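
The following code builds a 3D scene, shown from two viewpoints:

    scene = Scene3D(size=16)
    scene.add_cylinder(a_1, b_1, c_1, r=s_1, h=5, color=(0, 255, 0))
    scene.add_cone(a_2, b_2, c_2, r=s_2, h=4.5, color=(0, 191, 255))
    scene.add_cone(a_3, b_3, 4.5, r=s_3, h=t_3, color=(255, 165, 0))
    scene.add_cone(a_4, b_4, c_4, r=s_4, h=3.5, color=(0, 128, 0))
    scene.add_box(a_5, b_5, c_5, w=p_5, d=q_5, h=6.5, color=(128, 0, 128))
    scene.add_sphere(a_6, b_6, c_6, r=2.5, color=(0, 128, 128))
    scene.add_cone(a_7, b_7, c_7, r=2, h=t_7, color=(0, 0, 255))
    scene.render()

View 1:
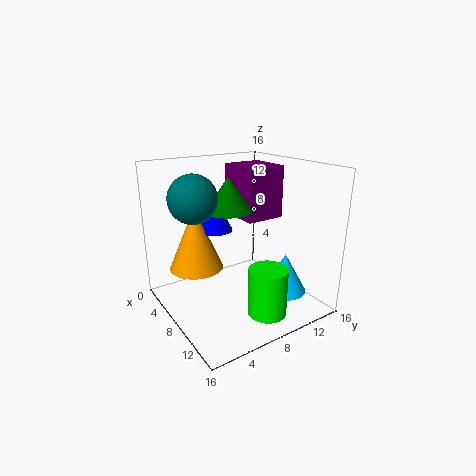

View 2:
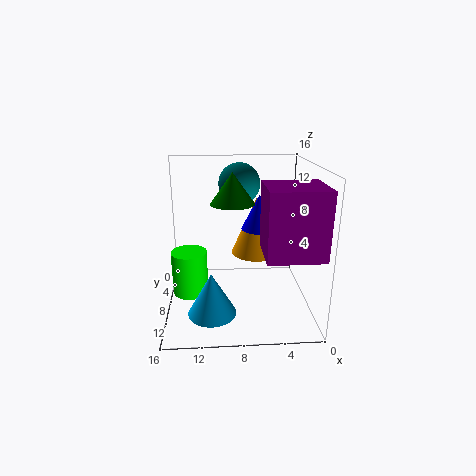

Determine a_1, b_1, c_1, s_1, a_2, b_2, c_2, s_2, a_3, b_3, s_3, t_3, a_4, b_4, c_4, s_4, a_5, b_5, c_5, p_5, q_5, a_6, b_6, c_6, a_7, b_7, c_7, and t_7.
a_1 = 13.5
b_1 = 8
c_1 = 1.5
s_1 = 2
a_2 = 11
b_2 = 12.5
c_2 = 1.5
s_2 = 2.5
a_3 = 5.5
b_3 = 4
s_3 = 3
t_3 = 7
a_4 = 8.5
b_4 = 6.5
c_4 = 11.5
s_4 = 2.5
a_5 = 0.5
b_5 = 11
c_5 = 8.5
p_5 = 5.5
q_5 = 5
a_6 = 7.5
b_6 = 3
c_6 = 13
a_7 = 5.5
b_7 = 6.5
c_7 = 8.5
t_7 = 4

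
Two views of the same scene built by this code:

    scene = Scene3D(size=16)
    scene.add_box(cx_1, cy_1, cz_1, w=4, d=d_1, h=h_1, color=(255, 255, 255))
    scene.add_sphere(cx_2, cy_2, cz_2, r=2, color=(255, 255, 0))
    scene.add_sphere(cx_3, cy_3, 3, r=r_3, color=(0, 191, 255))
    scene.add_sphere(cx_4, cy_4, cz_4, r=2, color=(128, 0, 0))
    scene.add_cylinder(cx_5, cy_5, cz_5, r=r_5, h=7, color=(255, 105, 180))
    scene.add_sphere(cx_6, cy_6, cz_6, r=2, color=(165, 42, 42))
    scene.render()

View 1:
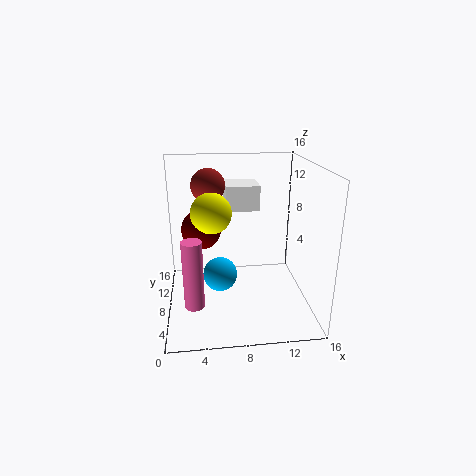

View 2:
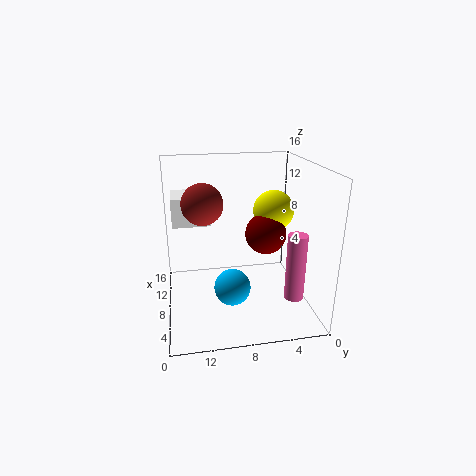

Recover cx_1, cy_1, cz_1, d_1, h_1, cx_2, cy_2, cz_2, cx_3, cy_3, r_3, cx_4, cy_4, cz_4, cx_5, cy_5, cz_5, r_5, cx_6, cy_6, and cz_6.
cx_1 = 7
cy_1 = 11
cz_1 = 10
d_1 = 4
h_1 = 3
cx_2 = 5
cy_2 = 5
cz_2 = 12
cx_3 = 6
cy_3 = 9
r_3 = 2
cx_4 = 4
cy_4 = 6
cz_4 = 10
cx_5 = 3
cy_5 = 3
cz_5 = 3
r_5 = 1
cx_6 = 5
cy_6 = 12
cz_6 = 13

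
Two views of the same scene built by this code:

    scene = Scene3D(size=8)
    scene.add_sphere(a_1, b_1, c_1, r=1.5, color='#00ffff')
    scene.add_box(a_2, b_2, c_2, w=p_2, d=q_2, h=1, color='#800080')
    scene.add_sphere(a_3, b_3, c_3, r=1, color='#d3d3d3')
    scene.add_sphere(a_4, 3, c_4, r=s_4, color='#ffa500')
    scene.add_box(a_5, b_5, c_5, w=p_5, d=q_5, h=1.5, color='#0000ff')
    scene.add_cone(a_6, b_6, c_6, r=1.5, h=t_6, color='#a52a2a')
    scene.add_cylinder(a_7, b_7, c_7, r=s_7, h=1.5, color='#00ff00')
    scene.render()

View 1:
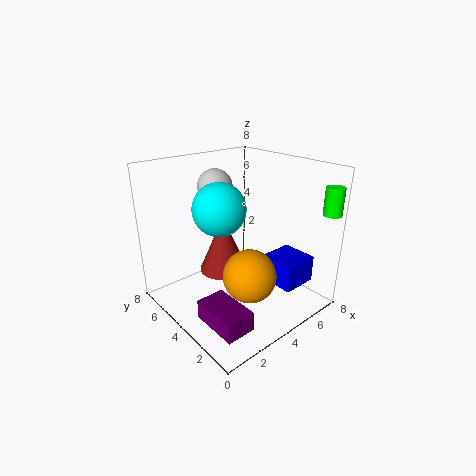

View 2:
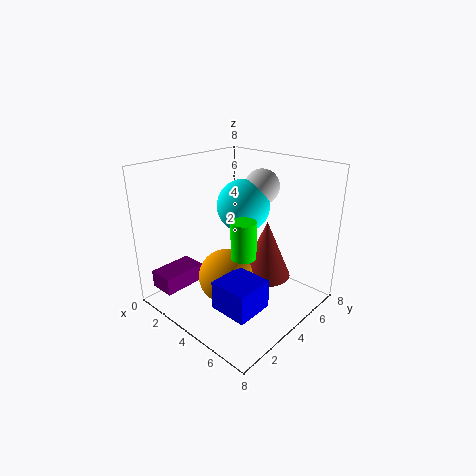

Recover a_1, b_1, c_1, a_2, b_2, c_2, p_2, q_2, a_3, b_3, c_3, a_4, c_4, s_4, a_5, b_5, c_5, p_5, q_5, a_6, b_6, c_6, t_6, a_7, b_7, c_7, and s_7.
a_1 = 3.5
b_1 = 5
c_1 = 5.5
a_2 = 0.5
b_2 = 0.5
c_2 = 1
p_2 = 1.5
q_2 = 2.5
a_3 = 4
b_3 = 6
c_3 = 6.5
a_4 = 4
c_4 = 2
s_4 = 1.5
a_5 = 5
b_5 = 1
c_5 = 1.5
p_5 = 2
q_5 = 2
a_6 = 4.5
b_6 = 6
c_6 = 1
t_6 = 3.5
a_7 = 7.5
b_7 = 0.5
c_7 = 5.5
s_7 = 0.5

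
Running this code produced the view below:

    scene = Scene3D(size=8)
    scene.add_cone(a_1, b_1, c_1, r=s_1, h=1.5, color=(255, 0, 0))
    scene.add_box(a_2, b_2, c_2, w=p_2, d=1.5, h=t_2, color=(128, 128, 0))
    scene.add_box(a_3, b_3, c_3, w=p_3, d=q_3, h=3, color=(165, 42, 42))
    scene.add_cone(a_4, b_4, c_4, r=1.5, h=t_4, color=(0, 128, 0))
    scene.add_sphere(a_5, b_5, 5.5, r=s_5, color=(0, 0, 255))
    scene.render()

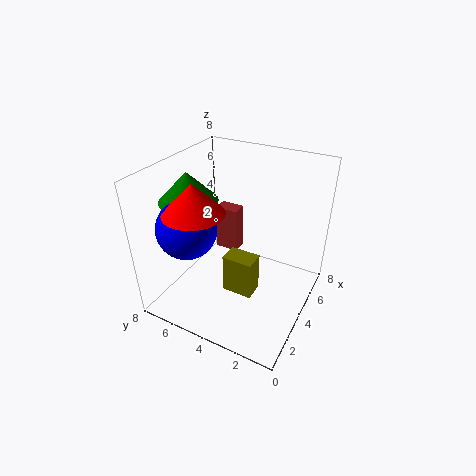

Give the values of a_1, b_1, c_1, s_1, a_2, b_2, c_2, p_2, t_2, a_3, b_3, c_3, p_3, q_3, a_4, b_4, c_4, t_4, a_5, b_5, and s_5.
a_1 = 1.5; b_1 = 5; c_1 = 6.5; s_1 = 1.5; a_2 = 1.5; b_2 = 2; c_2 = 2.5; p_2 = 1; t_2 = 2; a_3 = 6.5; b_3 = 5.5; c_3 = 1; p_3 = 1; q_3 = 1.5; a_4 = 2.5; b_4 = 6; c_4 = 6.5; t_4 = 1.5; a_5 = 1.5; b_5 = 5.5; s_5 = 1.5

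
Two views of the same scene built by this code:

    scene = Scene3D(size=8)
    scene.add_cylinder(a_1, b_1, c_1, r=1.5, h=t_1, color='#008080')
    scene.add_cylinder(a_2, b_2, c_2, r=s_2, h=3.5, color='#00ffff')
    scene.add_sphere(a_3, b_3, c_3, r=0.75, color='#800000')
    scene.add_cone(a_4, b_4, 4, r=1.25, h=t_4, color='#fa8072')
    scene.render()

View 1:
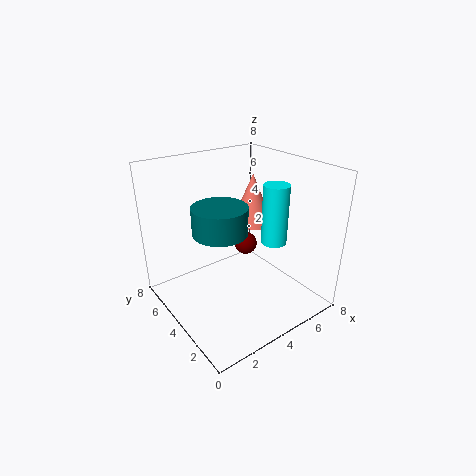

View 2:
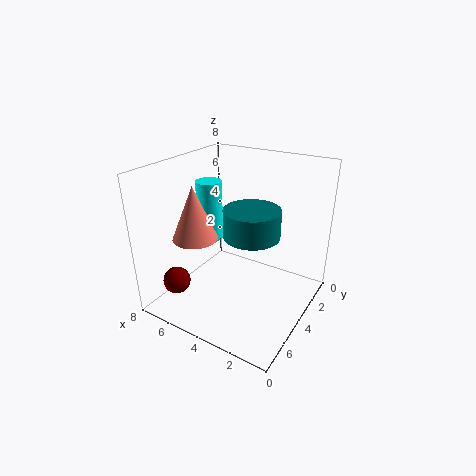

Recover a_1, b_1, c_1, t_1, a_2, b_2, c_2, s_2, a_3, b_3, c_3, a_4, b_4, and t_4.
a_1 = 3, b_1 = 4.25, c_1 = 4.5, t_1 = 1.5, a_2 = 6.25, b_2 = 3.5, c_2 = 3.25, s_2 = 0.75, a_3 = 6.5, b_3 = 6.5, c_3 = 1.75, a_4 = 6, b_4 = 5.25, t_4 = 3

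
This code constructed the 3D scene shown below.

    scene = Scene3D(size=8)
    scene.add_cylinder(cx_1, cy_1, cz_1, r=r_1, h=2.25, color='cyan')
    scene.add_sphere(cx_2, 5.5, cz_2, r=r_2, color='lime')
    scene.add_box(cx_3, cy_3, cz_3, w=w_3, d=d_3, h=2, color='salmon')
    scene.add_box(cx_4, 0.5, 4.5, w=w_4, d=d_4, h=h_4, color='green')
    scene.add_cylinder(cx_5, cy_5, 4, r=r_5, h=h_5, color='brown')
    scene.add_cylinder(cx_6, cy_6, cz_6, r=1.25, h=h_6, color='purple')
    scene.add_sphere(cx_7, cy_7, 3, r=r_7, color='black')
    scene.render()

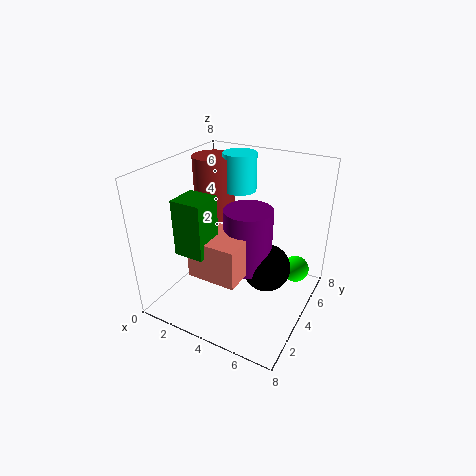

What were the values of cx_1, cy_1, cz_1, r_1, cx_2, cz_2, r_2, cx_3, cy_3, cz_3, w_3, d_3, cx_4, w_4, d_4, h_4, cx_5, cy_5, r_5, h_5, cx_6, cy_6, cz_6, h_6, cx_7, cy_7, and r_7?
cx_1 = 2.75, cy_1 = 6.5, cz_1 = 5.75, r_1 = 1, cx_2 = 7, cz_2 = 2, r_2 = 0.75, cx_3 = 3, cy_3 = 0.75, cz_3 = 3.25, w_3 = 2.5, d_3 = 2.25, cx_4 = 2.5, w_4 = 1.5, d_4 = 1.5, h_4 = 2.75, cx_5 = 1.25, cy_5 = 6, r_5 = 1.25, h_5 = 3.75, cx_6 = 5, cy_6 = 3.25, cz_6 = 3, h_6 = 3.25, cx_7 = 6, cy_7 = 3.5, r_7 = 1.25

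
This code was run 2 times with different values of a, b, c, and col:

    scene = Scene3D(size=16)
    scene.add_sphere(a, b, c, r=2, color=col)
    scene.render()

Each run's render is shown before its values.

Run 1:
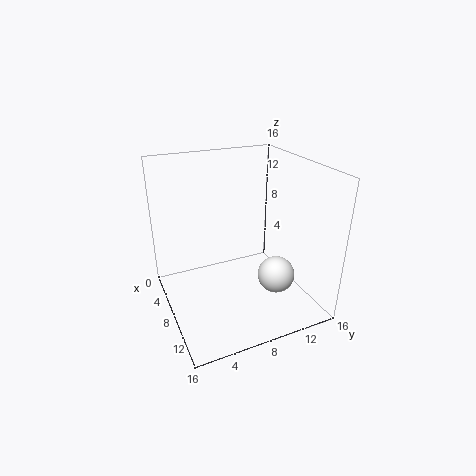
a = 11.5, b = 11, c = 4.5, col = 'white'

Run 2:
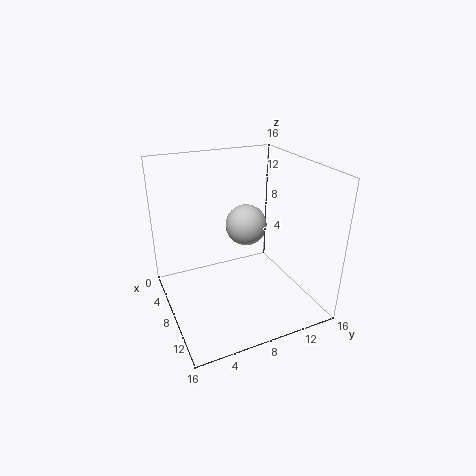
a = 11, b = 7.5, c = 11, col = 'lightgray'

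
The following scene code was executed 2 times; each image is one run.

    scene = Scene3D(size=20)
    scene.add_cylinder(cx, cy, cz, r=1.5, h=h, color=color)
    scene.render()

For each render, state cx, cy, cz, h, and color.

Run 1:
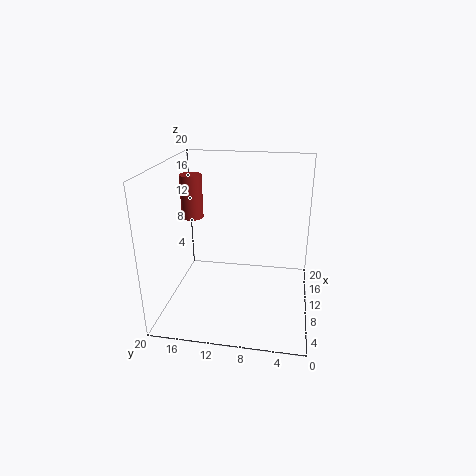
cx = 10.5
cy = 16.5
cz = 12.5
h = 6
color = 'brown'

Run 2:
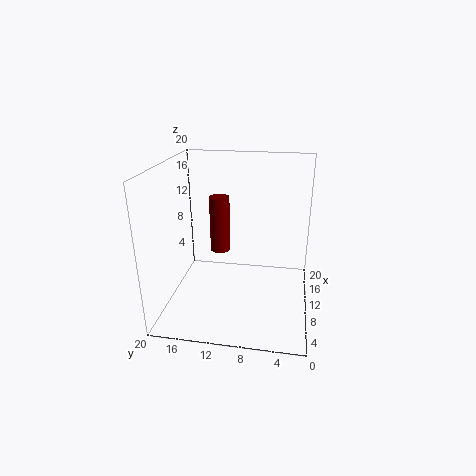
cx = 14
cy = 13.5
cz = 6
h = 8.5
color = 'maroon'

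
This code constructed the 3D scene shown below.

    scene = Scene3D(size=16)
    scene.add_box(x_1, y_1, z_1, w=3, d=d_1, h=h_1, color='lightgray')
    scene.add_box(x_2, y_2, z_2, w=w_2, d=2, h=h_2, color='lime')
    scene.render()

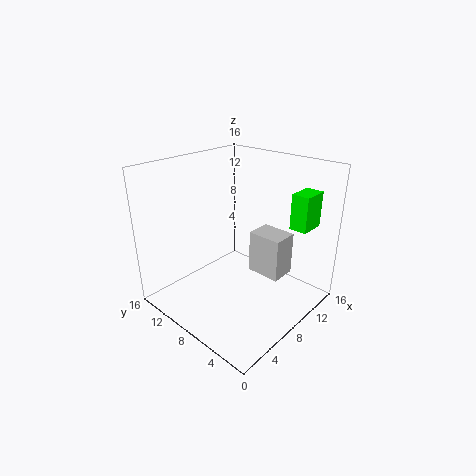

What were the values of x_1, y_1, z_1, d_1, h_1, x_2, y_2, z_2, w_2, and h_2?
x_1 = 10, y_1 = 4, z_1 = 3, d_1 = 4, h_1 = 5, x_2 = 12, y_2 = 2, z_2 = 9, w_2 = 3, h_2 = 4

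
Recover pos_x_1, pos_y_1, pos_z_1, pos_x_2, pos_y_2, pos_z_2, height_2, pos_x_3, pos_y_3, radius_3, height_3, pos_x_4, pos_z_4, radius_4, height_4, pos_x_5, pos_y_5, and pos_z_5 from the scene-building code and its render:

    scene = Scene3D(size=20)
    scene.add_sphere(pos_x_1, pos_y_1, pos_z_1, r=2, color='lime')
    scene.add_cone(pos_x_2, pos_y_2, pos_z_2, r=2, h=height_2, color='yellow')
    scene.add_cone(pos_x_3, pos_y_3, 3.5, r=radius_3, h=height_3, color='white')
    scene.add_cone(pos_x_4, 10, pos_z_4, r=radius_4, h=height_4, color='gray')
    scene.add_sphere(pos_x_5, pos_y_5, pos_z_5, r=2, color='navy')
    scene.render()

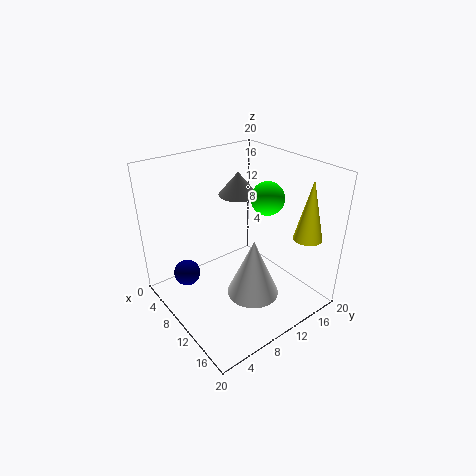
pos_x_1 = 15
pos_y_1 = 10.5
pos_z_1 = 17.5
pos_x_2 = 16
pos_y_2 = 17.5
pos_z_2 = 10
height_2 = 8.5
pos_x_3 = 14
pos_y_3 = 9.5
radius_3 = 3.5
height_3 = 8
pos_x_4 = 10
pos_z_4 = 16.5
radius_4 = 2.5
height_4 = 3
pos_x_5 = 3.5
pos_y_5 = 5
pos_z_5 = 2.5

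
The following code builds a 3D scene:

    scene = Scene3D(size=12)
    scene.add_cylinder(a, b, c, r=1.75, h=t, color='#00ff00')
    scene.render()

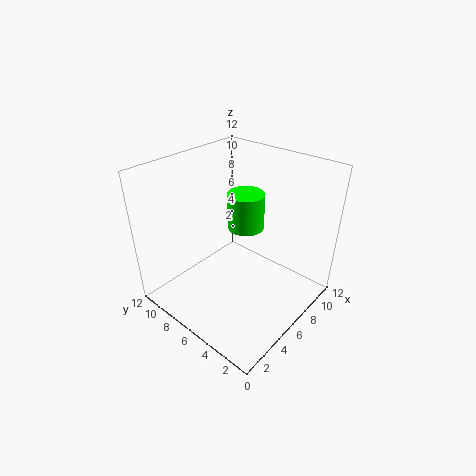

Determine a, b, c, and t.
a = 9.75, b = 8.25, c = 4.5, t = 3.5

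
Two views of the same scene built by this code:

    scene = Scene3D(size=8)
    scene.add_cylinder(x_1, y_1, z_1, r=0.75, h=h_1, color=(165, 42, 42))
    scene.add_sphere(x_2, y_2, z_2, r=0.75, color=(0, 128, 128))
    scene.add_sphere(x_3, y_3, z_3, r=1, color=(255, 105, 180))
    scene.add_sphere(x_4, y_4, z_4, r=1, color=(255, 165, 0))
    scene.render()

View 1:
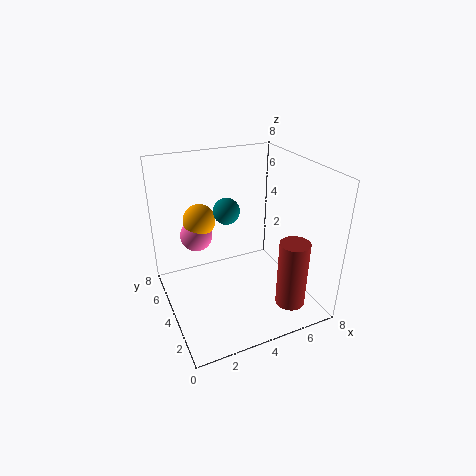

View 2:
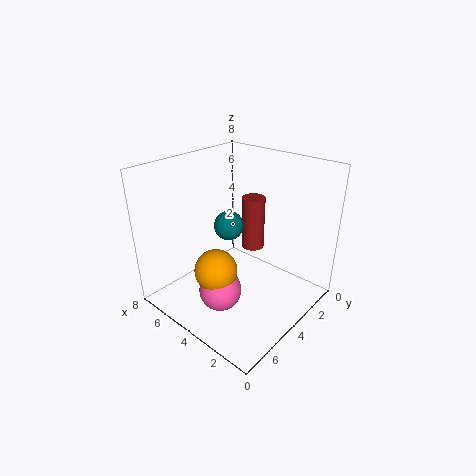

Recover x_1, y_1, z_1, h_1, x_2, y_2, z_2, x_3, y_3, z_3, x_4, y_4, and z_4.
x_1 = 5.5
y_1 = 0.75
z_1 = 1.5
h_1 = 3.5
x_2 = 3.75
y_2 = 5
z_2 = 5.25
x_3 = 2.5
y_3 = 7
z_3 = 3
x_4 = 2.75
y_4 = 7
z_4 = 4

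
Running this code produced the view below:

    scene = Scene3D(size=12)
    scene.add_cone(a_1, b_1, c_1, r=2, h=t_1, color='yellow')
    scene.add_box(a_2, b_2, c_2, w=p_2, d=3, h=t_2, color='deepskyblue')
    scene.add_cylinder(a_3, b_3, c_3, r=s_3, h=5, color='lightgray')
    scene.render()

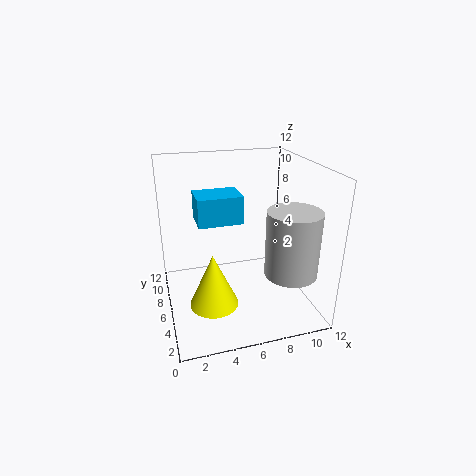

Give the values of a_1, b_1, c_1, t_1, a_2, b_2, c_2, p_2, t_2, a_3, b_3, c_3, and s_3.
a_1 = 3.5, b_1 = 4.5, c_1 = 1, t_1 = 4.5, a_2 = 3, b_2 = 7.5, c_2 = 6.5, p_2 = 4, t_2 = 2.5, a_3 = 9, b_3 = 2, c_3 = 4.5, s_3 = 2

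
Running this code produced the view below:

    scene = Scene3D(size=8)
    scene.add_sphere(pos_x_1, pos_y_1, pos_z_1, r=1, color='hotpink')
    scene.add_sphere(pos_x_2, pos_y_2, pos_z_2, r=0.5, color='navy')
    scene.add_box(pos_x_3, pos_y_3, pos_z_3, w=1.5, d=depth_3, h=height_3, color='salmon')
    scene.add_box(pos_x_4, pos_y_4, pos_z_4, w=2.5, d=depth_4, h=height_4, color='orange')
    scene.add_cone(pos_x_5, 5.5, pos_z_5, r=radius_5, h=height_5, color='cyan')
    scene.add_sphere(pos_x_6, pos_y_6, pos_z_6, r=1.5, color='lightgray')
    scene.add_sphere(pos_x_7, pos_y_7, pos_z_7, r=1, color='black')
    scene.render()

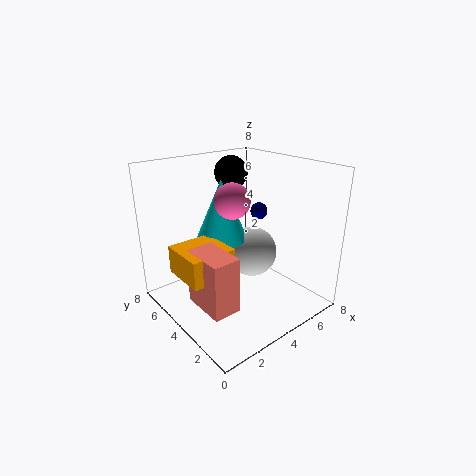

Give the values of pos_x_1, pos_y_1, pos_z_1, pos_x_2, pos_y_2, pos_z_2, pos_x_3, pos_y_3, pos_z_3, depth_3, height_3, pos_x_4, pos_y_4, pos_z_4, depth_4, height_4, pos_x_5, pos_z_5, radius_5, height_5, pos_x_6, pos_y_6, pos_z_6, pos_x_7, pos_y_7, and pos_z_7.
pos_x_1 = 4, pos_y_1 = 4.5, pos_z_1 = 6, pos_x_2 = 6, pos_y_2 = 4.5, pos_z_2 = 5, pos_x_3 = 1, pos_y_3 = 2, pos_z_3 = 1, depth_3 = 2.5, height_3 = 3, pos_x_4 = 0.5, pos_y_4 = 3, pos_z_4 = 2.5, depth_4 = 2.5, height_4 = 1.5, pos_x_5 = 4, pos_z_5 = 3.5, radius_5 = 1.5, height_5 = 3.5, pos_x_6 = 5.5, pos_y_6 = 4.5, pos_z_6 = 2.5, pos_x_7 = 5.5, pos_y_7 = 6.5, pos_z_7 = 7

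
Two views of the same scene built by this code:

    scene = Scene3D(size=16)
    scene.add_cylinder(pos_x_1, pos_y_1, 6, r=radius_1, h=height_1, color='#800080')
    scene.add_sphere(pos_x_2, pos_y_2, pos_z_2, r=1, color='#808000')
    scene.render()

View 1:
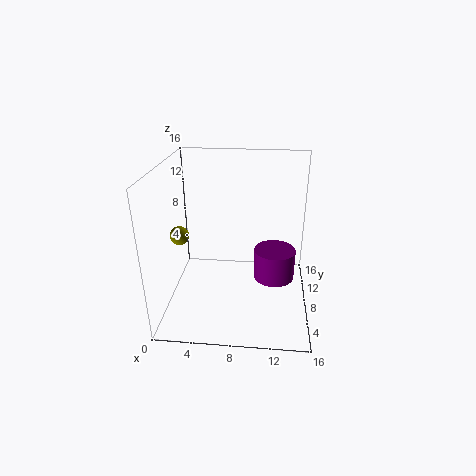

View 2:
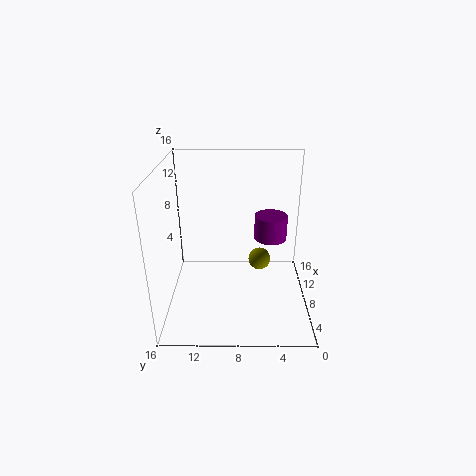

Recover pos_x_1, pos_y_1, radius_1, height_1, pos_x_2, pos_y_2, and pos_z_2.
pos_x_1 = 12; pos_y_1 = 4; radius_1 = 2; height_1 = 3; pos_x_2 = 2; pos_y_2 = 6; pos_z_2 = 9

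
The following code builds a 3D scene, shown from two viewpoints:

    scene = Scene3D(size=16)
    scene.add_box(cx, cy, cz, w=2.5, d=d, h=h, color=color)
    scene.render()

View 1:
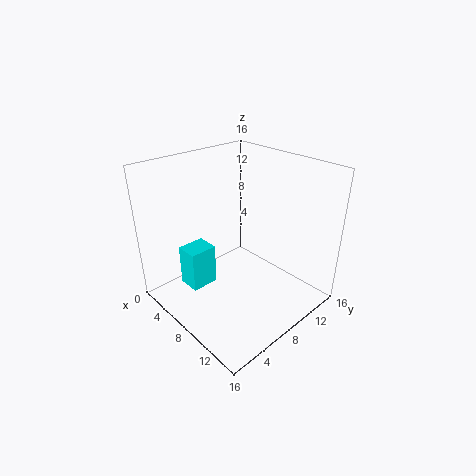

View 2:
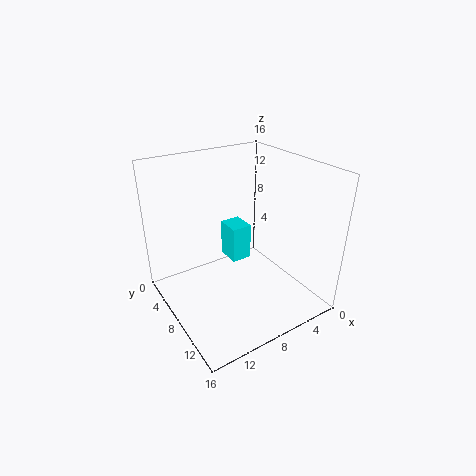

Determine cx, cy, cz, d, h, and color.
cx = 4.5; cy = 2.5; cz = 3; d = 3; h = 4.5; color = 'cyan'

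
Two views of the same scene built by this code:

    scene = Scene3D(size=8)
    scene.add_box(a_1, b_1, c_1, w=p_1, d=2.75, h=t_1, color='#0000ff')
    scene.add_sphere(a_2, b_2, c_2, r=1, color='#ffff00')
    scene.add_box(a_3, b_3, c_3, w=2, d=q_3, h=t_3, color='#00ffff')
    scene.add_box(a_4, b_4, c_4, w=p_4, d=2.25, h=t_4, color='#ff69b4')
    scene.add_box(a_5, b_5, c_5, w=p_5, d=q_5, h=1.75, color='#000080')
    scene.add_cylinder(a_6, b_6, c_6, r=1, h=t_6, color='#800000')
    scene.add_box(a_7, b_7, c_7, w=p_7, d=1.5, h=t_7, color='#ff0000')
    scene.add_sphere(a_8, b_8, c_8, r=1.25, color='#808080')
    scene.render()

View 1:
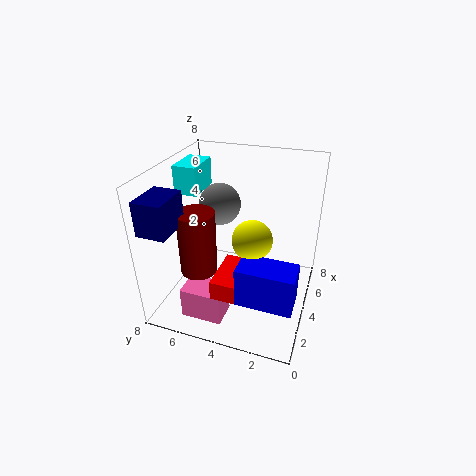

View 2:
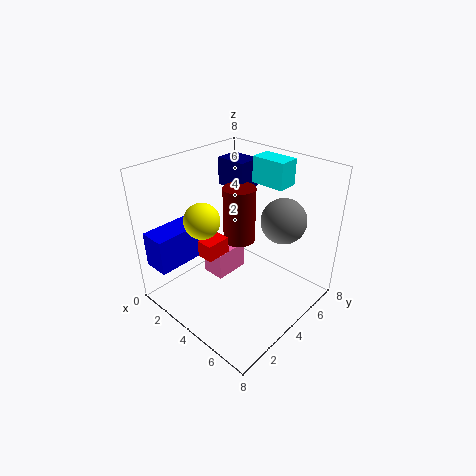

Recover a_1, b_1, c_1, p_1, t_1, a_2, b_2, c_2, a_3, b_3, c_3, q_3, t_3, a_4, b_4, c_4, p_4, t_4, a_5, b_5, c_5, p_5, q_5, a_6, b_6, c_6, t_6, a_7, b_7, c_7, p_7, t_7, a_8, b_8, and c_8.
a_1 = 0.5; b_1 = 0.25; c_1 = 2.5; p_1 = 1.5; t_1 = 2; a_2 = 2.5; b_2 = 2.75; c_2 = 5; a_3 = 3.25; b_3 = 6; c_3 = 6.5; q_3 = 1.25; t_3 = 1.5; a_4 = 1; b_4 = 4; c_4 = 0.25; p_4 = 1.5; t_4 = 1.75; a_5 = 0.25; b_5 = 6.25; c_5 = 5.5; p_5 = 2; q_5 = 1.5; a_6 = 2.5; b_6 = 5.75; c_6 = 2.5; t_6 = 3.5; a_7 = 0.5; b_7 = 2.75; c_7 = 2.5; p_7 = 2.5; t_7 = 1; a_8 = 5.75; b_8 = 5.75; c_8 = 5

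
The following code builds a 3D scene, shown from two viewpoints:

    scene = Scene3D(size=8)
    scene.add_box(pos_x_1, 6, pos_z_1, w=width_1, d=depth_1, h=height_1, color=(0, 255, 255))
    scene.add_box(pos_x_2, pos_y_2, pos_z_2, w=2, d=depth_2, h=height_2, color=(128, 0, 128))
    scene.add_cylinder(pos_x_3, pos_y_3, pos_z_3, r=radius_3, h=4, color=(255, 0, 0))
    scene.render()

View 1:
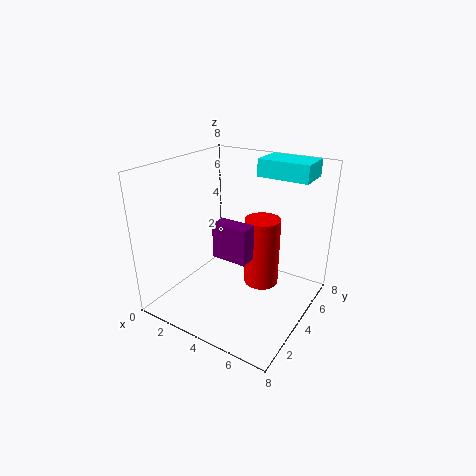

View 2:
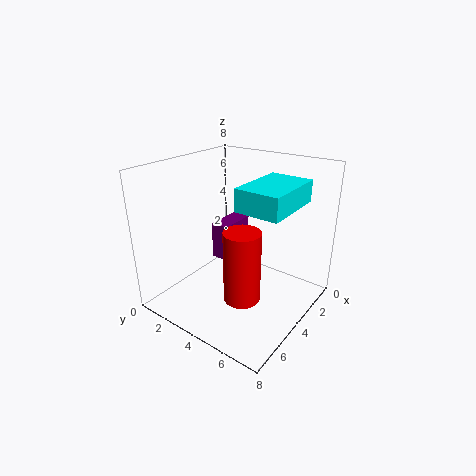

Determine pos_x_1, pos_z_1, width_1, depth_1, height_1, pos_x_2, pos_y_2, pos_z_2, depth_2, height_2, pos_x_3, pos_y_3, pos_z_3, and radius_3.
pos_x_1 = 4, pos_z_1 = 7, width_1 = 3, depth_1 = 2, height_1 = 1, pos_x_2 = 3, pos_y_2 = 3, pos_z_2 = 3, depth_2 = 1, height_2 = 2, pos_x_3 = 5, pos_y_3 = 5, pos_z_3 = 1, radius_3 = 1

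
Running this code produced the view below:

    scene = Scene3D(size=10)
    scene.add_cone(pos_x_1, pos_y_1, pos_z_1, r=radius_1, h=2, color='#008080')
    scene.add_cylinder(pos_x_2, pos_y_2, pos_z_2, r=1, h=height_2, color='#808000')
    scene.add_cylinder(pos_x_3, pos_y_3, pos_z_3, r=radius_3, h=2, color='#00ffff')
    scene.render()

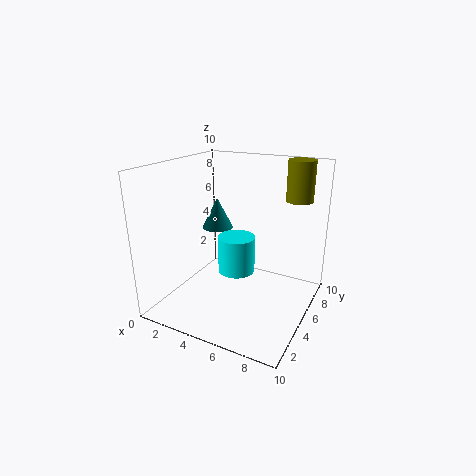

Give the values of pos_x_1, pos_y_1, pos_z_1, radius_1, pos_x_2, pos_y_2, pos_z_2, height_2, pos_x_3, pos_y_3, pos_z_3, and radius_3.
pos_x_1 = 4; pos_y_1 = 4; pos_z_1 = 6; radius_1 = 1; pos_x_2 = 8; pos_y_2 = 9; pos_z_2 = 7; height_2 = 3; pos_x_3 = 7; pos_y_3 = 1; pos_z_3 = 5; radius_3 = 1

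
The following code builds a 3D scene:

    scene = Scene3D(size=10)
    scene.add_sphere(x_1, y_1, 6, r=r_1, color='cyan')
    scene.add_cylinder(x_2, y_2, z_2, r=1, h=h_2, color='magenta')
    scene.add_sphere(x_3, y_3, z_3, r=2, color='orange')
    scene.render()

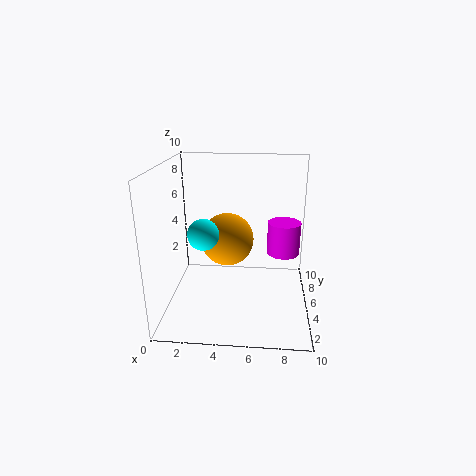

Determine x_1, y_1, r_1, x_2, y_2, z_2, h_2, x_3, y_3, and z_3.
x_1 = 3, y_1 = 3, r_1 = 1, x_2 = 8, y_2 = 3, z_2 = 5, h_2 = 2, x_3 = 4, y_3 = 7, z_3 = 4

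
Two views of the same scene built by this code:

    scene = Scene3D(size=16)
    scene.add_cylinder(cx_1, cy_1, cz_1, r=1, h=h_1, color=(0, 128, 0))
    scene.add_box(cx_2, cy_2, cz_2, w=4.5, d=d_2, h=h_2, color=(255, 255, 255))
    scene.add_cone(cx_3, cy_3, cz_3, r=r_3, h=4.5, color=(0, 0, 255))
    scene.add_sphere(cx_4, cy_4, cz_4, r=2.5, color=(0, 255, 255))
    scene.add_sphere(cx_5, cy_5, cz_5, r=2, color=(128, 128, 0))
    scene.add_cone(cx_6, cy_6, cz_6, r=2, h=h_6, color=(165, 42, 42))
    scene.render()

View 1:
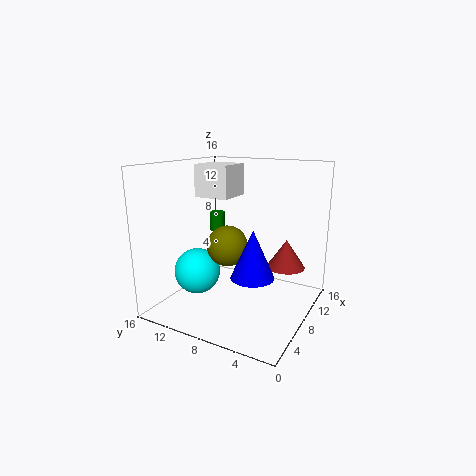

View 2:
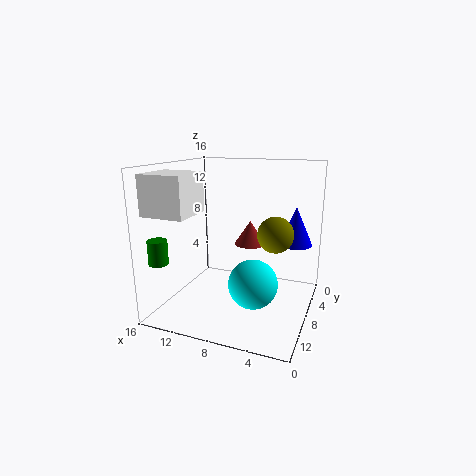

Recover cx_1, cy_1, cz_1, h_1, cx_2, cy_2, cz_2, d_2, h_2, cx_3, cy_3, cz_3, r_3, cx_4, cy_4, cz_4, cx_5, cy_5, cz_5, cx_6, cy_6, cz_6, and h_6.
cx_1 = 14; cy_1 = 14.5; cz_1 = 6.5; h_1 = 2.5; cx_2 = 10.5; cy_2 = 11; cz_2 = 11.5; d_2 = 4.5; h_2 = 4; cx_3 = 2.5; cy_3 = 3.5; cz_3 = 6.5; r_3 = 2; cx_4 = 5; cy_4 = 11.5; cz_4 = 4.5; cx_5 = 4; cy_5 = 7; cz_5 = 8.5; cx_6 = 8.5; cy_6 = 2.5; cz_6 = 5.5; h_6 = 3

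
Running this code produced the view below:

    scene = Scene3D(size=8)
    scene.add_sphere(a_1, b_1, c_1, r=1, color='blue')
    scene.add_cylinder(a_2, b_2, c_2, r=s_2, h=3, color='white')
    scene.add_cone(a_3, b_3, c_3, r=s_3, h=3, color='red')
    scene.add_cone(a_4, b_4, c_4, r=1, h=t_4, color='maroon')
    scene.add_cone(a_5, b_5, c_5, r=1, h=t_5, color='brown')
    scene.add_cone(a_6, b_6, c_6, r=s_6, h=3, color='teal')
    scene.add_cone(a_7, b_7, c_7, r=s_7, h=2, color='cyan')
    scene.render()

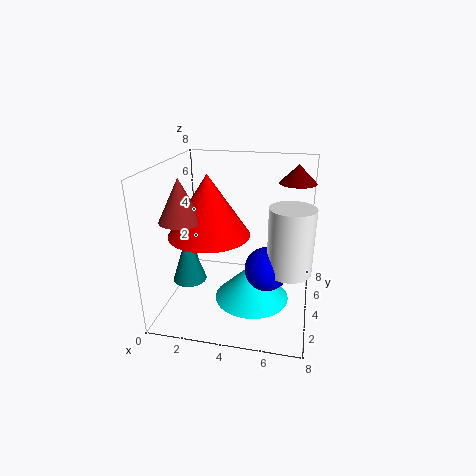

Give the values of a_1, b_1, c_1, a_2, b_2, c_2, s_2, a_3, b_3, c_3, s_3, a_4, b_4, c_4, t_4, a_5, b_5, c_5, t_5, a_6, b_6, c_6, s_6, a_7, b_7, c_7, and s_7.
a_1 = 6
b_1 = 1
c_1 = 4
a_2 = 7
b_2 = 1
c_2 = 4
s_2 = 1
a_3 = 3
b_3 = 2
c_3 = 5
s_3 = 2
a_4 = 7
b_4 = 5
c_4 = 7
t_4 = 1
a_5 = 2
b_5 = 1
c_5 = 6
t_5 = 2
a_6 = 1
b_6 = 4
c_6 = 1
s_6 = 1
a_7 = 5
b_7 = 3
c_7 = 1
s_7 = 2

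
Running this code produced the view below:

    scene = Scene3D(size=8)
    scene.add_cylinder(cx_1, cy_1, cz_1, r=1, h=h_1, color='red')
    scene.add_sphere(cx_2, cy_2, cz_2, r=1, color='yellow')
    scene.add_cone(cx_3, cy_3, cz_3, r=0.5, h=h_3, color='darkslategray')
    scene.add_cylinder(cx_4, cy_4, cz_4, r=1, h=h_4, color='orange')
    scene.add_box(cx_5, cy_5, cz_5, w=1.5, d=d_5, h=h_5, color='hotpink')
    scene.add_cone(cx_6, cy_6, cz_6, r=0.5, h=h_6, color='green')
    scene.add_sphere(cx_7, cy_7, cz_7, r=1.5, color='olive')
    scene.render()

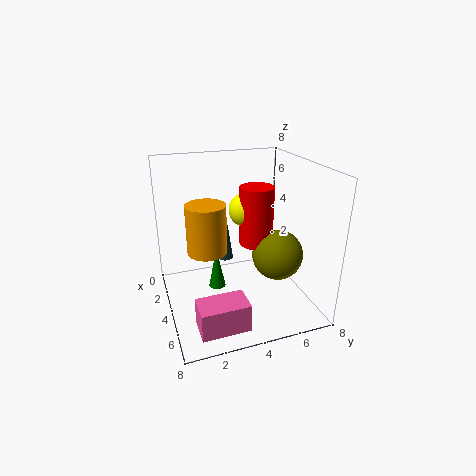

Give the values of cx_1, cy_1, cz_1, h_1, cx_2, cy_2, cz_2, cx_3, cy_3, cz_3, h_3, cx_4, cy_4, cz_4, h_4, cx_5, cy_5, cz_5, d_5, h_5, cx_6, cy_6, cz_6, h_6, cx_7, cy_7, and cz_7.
cx_1 = 3
cy_1 = 5.5
cz_1 = 3
h_1 = 3.5
cx_2 = 2.5
cy_2 = 5
cz_2 = 5
cx_3 = 1.5
cy_3 = 4
cz_3 = 1.5
h_3 = 3.5
cx_4 = 5
cy_4 = 2
cz_4 = 4
h_4 = 2.5
cx_5 = 6
cy_5 = 1
cz_5 = 0.5
d_5 = 2.5
h_5 = 1.5
cx_6 = 3
cy_6 = 3
cz_6 = 0.5
h_6 = 2.5
cx_7 = 4
cy_7 = 6.5
cz_7 = 2.5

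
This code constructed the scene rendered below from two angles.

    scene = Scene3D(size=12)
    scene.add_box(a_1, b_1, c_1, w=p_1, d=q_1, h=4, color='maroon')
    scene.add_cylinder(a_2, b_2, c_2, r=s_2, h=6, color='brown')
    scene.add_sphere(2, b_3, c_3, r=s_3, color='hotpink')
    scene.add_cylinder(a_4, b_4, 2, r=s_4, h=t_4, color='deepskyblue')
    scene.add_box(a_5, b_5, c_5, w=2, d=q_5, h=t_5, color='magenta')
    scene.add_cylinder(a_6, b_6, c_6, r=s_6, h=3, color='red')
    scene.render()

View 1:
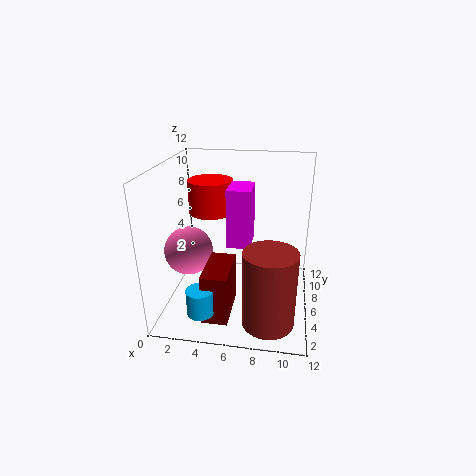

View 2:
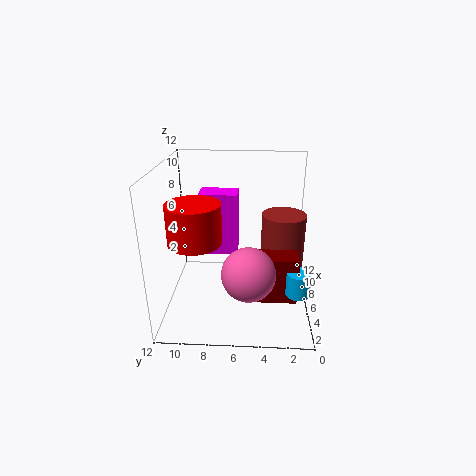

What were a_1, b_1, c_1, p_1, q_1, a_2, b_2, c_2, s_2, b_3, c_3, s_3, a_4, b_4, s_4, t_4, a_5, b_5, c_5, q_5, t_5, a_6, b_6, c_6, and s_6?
a_1 = 4
b_1 = 1
c_1 = 1
p_1 = 2
q_1 = 4
a_2 = 9
b_2 = 2
c_2 = 1
s_2 = 2
b_3 = 5
c_3 = 5
s_3 = 2
a_4 = 4
b_4 = 1
s_4 = 1
t_4 = 2
a_5 = 5
b_5 = 6
c_5 = 5
q_5 = 3
t_5 = 5
a_6 = 3
b_6 = 9
c_6 = 7
s_6 = 2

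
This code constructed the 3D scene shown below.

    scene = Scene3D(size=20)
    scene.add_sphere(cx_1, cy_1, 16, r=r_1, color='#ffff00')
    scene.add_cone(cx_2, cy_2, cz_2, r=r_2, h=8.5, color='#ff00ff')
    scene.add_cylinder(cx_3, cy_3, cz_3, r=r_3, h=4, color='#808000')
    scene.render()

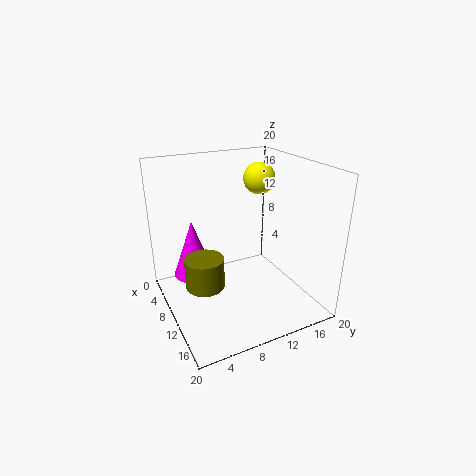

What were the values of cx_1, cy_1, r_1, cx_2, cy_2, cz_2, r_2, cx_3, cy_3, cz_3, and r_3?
cx_1 = 3.5
cy_1 = 17
r_1 = 2.5
cx_2 = 5
cy_2 = 5
cz_2 = 3
r_2 = 3
cx_3 = 12.5
cy_3 = 4
cz_3 = 5.5
r_3 = 2.5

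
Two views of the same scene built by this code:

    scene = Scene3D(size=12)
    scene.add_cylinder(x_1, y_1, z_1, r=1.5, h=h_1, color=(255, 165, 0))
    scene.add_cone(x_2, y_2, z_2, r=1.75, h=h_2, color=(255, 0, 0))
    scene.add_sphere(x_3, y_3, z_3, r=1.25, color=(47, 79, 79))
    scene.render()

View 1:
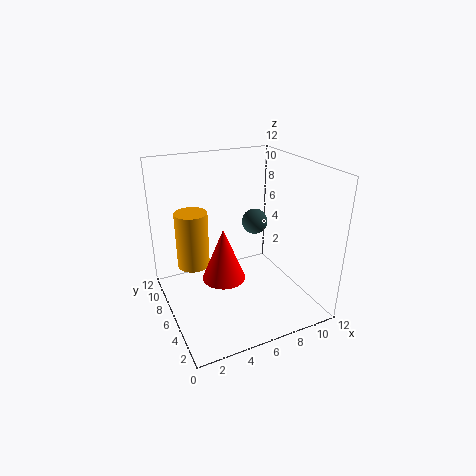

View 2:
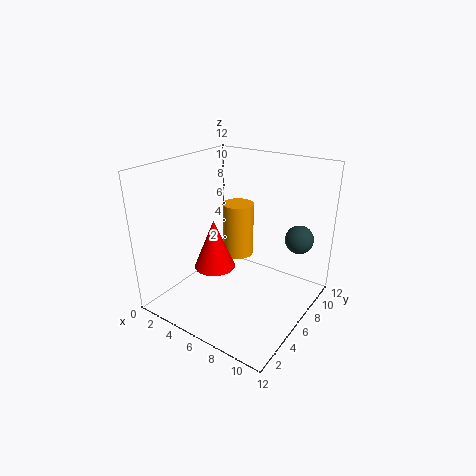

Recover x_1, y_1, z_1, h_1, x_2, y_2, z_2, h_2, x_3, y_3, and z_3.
x_1 = 3.25
y_1 = 10
z_1 = 2
h_1 = 5.25
x_2 = 4.25
y_2 = 5
z_2 = 3.25
h_2 = 4.25
x_3 = 9.75
y_3 = 10
z_3 = 5.25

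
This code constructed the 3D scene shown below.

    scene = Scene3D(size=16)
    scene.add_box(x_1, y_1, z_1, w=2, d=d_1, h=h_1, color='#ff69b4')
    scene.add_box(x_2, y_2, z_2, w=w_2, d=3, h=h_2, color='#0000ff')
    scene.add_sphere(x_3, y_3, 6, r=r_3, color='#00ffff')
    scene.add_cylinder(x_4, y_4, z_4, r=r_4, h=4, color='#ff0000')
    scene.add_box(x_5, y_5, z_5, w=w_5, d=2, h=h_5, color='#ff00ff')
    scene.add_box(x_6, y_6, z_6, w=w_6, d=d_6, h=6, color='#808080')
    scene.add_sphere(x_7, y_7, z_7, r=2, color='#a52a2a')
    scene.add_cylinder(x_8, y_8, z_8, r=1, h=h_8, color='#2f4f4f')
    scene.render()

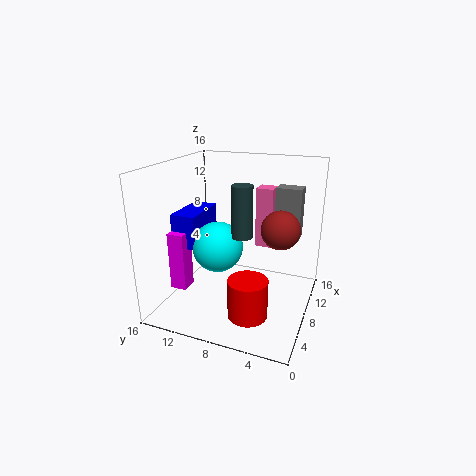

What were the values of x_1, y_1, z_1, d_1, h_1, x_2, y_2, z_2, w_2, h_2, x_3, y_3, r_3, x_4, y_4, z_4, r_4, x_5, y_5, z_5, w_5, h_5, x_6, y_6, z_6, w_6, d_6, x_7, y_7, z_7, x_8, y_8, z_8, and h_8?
x_1 = 11, y_1 = 5, z_1 = 6, d_1 = 2, h_1 = 7, x_2 = 7, y_2 = 13, z_2 = 6, w_2 = 6, h_2 = 4, x_3 = 9, y_3 = 11, r_3 = 3, x_4 = 3, y_4 = 5, z_4 = 2, r_4 = 2, x_5 = 6, y_5 = 14, z_5 = 1, w_5 = 2, h_5 = 7, x_6 = 12, y_6 = 2, z_6 = 7, w_6 = 2, d_6 = 3, x_7 = 7, y_7 = 3, z_7 = 10, x_8 = 4, y_8 = 6, z_8 = 10, h_8 = 5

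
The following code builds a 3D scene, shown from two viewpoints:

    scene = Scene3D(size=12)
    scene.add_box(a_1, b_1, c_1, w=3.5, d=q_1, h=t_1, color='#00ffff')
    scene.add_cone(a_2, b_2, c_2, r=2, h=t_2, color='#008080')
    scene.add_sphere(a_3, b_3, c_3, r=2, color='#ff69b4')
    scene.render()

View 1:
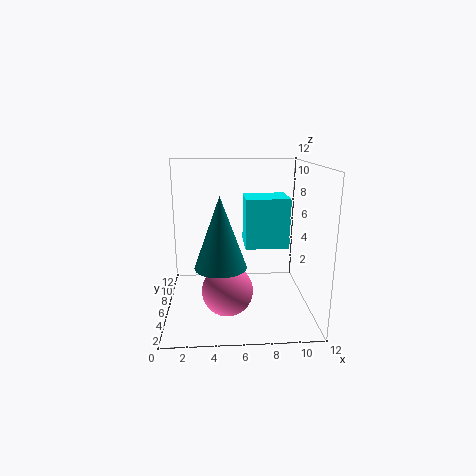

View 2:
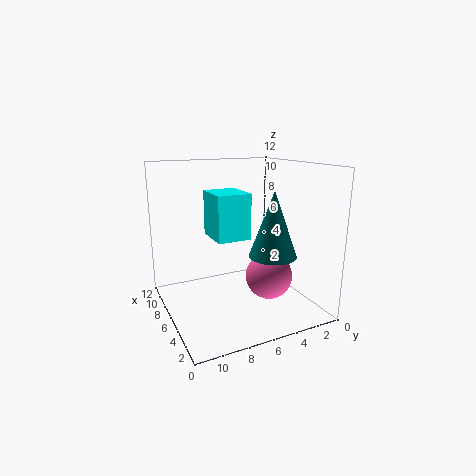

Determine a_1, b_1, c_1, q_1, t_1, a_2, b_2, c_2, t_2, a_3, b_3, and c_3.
a_1 = 6.5; b_1 = 4.5; c_1 = 5.5; q_1 = 3; t_1 = 4; a_2 = 4.5; b_2 = 3.5; c_2 = 4.5; t_2 = 5.5; a_3 = 5; b_3 = 3.5; c_3 = 2.5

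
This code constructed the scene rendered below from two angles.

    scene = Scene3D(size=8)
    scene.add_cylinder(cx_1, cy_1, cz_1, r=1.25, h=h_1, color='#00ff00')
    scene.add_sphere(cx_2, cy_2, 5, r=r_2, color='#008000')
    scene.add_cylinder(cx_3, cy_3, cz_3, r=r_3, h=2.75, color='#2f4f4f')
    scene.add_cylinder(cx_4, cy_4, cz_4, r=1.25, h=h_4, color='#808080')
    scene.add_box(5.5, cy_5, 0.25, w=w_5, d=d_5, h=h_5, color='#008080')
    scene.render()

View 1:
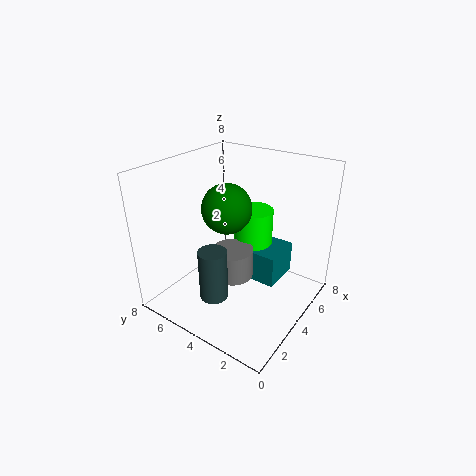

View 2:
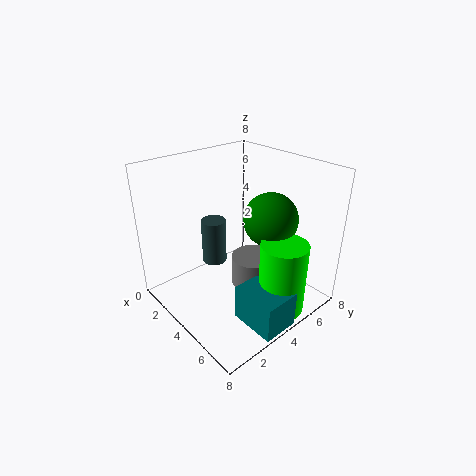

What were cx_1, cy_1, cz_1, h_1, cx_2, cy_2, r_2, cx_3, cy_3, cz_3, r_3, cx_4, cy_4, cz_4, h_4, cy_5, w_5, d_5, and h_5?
cx_1 = 6.75; cy_1 = 4.75; cz_1 = 0.5; h_1 = 4; cx_2 = 5; cy_2 = 5.5; r_2 = 1.5; cx_3 = 1.75; cy_3 = 4; cz_3 = 1.5; r_3 = 0.75; cx_4 = 4.5; cy_4 = 4.75; cz_4 = 1; h_4 = 1.75; cy_5 = 2.5; w_5 = 2.5; d_5 = 2; h_5 = 2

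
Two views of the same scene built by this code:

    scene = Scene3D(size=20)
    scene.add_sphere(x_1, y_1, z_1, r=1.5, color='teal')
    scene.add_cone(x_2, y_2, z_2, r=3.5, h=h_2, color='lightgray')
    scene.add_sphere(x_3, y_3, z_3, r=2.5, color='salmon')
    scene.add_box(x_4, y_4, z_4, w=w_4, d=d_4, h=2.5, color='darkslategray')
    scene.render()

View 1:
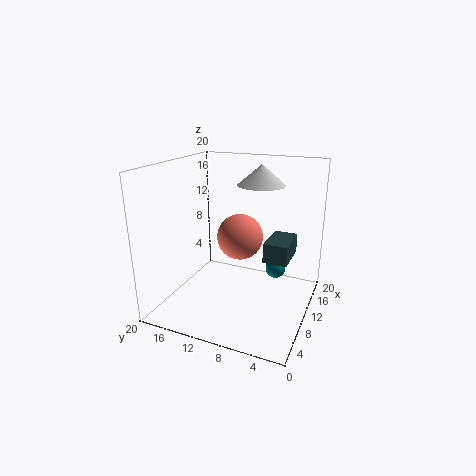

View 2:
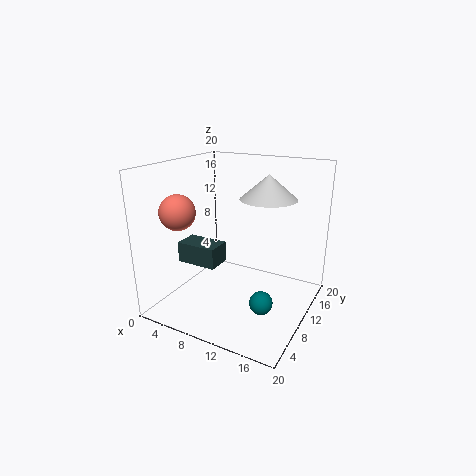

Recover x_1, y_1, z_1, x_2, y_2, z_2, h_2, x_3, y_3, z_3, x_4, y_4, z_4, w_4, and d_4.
x_1 = 15.5, y_1 = 6, z_1 = 3.5, x_2 = 15, y_2 = 8.5, z_2 = 16.5, h_2 = 3, x_3 = 2.5, y_3 = 6.5, z_3 = 13.5, x_4 = 6, y_4 = 2, z_4 = 9, w_4 = 5, d_4 = 3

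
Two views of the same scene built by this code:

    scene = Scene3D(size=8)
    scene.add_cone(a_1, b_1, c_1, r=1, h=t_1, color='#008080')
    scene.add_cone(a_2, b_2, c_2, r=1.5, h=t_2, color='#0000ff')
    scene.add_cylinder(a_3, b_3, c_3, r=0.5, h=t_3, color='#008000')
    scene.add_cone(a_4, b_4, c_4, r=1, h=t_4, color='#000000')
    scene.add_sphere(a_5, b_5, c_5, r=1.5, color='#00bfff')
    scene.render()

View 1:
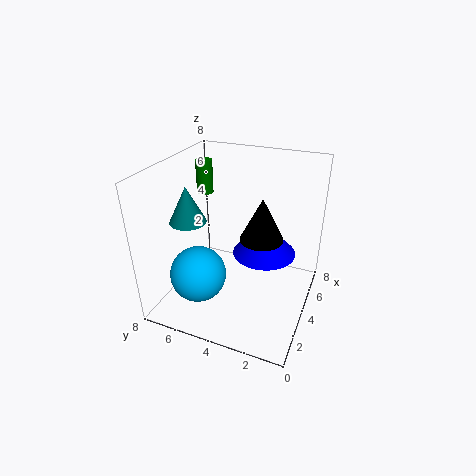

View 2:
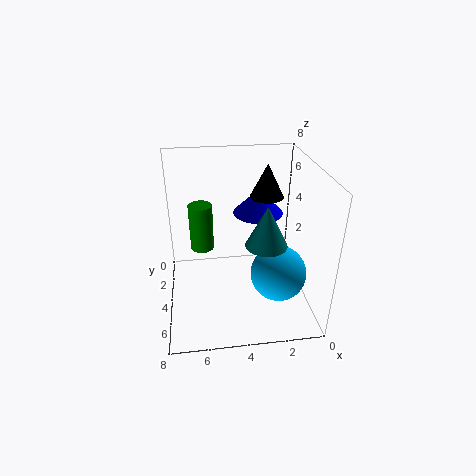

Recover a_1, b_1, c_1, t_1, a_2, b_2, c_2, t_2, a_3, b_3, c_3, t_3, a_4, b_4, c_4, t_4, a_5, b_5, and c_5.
a_1 = 3; b_1 = 6.5; c_1 = 5; t_1 = 2; a_2 = 2.5; b_2 = 2; c_2 = 4.5; t_2 = 1.5; a_3 = 6; b_3 = 7; c_3 = 5.5; t_3 = 2; a_4 = 2; b_4 = 2; c_4 = 5.5; t_4 = 2; a_5 = 2; b_5 = 5.5; c_5 = 2.5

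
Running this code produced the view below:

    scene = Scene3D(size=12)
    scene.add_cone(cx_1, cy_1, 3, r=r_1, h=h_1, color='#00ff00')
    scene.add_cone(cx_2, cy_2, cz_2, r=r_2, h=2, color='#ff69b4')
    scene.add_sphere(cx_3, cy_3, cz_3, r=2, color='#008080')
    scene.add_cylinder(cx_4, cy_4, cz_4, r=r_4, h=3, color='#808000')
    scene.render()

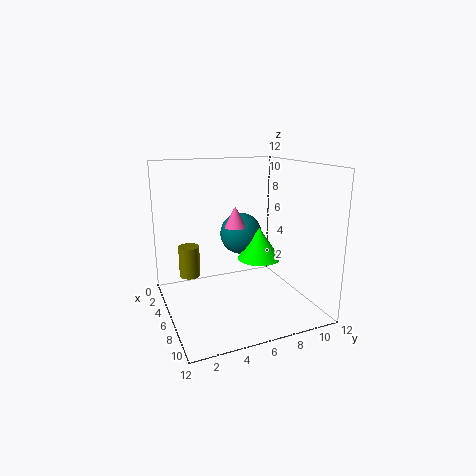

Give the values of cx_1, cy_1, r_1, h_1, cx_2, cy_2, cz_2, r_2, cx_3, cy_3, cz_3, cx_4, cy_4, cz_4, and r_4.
cx_1 = 4; cy_1 = 9; r_1 = 2; h_1 = 3; cx_2 = 3; cy_2 = 7; cz_2 = 6; r_2 = 1; cx_3 = 2; cy_3 = 8; cz_3 = 5; cx_4 = 1; cy_4 = 3; cz_4 = 1; r_4 = 1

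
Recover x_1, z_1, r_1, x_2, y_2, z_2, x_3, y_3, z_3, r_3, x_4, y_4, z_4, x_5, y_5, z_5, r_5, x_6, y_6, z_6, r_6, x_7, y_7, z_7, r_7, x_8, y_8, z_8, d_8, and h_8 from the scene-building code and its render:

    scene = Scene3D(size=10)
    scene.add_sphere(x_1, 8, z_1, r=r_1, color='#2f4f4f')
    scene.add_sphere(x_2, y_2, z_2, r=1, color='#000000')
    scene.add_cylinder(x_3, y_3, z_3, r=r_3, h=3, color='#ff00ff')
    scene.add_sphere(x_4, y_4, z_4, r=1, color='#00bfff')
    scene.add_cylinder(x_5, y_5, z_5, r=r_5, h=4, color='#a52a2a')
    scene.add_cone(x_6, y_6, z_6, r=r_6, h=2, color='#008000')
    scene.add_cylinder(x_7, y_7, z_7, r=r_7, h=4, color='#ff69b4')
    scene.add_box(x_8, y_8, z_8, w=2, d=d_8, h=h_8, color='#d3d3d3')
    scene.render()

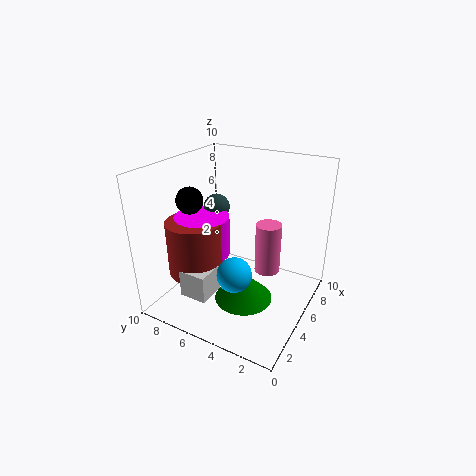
x_1 = 7, z_1 = 6, r_1 = 1, x_2 = 5, y_2 = 9, z_2 = 7, x_3 = 5, y_3 = 8, z_3 = 3, r_3 = 2, x_4 = 1, y_4 = 3, z_4 = 5, x_5 = 4, y_5 = 8, z_5 = 2, r_5 = 2, x_6 = 4, y_6 = 4, z_6 = 1, r_6 = 2, x_7 = 8, y_7 = 4, z_7 = 1, r_7 = 1, x_8 = 2, y_8 = 6, z_8 = 1, d_8 = 2, h_8 = 2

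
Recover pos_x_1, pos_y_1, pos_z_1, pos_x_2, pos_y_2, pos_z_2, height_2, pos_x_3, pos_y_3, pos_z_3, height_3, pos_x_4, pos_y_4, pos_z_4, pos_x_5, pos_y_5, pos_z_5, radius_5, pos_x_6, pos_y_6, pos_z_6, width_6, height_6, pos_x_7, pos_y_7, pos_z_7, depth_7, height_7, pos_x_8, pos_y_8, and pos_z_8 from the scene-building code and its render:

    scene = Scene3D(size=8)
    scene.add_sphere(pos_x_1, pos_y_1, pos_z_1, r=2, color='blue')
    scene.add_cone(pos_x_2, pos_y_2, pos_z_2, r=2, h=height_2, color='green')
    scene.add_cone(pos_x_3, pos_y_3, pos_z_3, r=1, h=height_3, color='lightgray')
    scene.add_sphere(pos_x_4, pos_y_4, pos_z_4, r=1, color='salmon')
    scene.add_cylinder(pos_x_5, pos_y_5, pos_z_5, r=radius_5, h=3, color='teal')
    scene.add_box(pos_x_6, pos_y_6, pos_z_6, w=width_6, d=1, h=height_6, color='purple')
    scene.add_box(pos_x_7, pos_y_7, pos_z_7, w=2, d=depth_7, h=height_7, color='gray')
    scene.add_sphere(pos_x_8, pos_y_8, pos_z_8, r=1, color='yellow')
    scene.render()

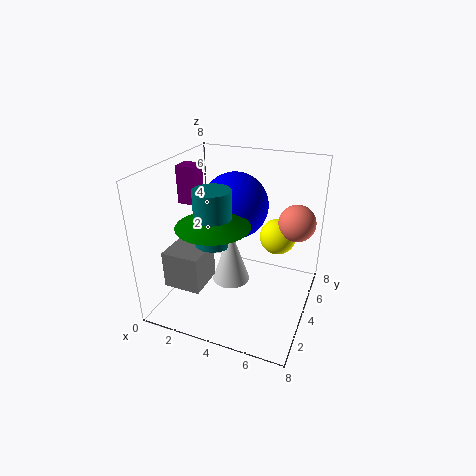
pos_x_1 = 3
pos_y_1 = 6
pos_z_1 = 5
pos_x_2 = 3
pos_y_2 = 3
pos_z_2 = 5
height_2 = 1
pos_x_3 = 4
pos_y_3 = 3
pos_z_3 = 2
height_3 = 3
pos_x_4 = 7
pos_y_4 = 5
pos_z_4 = 5
pos_x_5 = 3
pos_y_5 = 3
pos_z_5 = 4
radius_5 = 1
pos_x_6 = 1
pos_y_6 = 3
pos_z_6 = 6
width_6 = 1
height_6 = 2
pos_x_7 = 1
pos_y_7 = 1
pos_z_7 = 2
depth_7 = 2
height_7 = 2
pos_x_8 = 6
pos_y_8 = 5
pos_z_8 = 4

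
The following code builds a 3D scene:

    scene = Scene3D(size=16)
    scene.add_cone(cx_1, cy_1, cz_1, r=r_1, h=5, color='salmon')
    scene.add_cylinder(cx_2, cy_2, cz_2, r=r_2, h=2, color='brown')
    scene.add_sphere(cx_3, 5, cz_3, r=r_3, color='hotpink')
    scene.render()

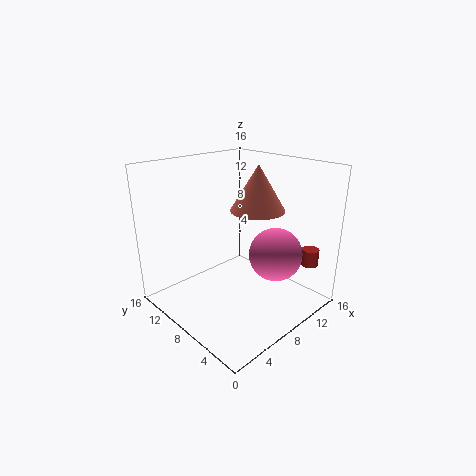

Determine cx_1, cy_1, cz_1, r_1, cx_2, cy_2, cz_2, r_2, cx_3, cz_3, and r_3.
cx_1 = 10, cy_1 = 7, cz_1 = 11, r_1 = 3, cx_2 = 15, cy_2 = 3, cz_2 = 4, r_2 = 1, cx_3 = 11, cz_3 = 6, r_3 = 3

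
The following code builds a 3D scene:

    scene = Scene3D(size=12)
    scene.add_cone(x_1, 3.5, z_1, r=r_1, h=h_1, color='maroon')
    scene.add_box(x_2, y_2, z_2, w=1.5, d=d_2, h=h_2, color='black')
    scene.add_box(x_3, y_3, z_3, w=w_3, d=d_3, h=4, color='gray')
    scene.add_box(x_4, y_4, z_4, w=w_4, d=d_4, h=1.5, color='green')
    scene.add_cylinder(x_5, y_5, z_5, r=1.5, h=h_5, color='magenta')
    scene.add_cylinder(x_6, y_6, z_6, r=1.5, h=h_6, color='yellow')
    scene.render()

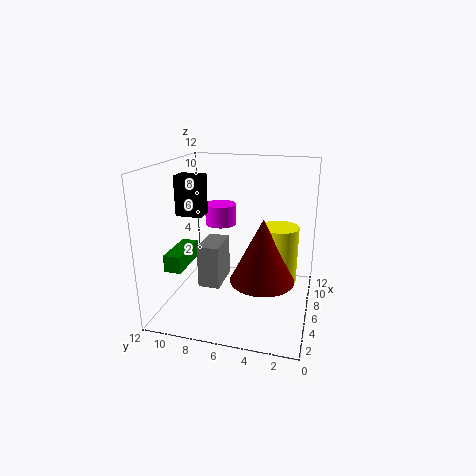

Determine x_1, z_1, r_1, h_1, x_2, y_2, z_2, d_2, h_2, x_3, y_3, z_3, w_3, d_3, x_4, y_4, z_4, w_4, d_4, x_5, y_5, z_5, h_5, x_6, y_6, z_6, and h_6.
x_1 = 4; z_1 = 3.5; r_1 = 2.5; h_1 = 5; x_2 = 3; y_2 = 8; z_2 = 8.5; d_2 = 2; h_2 = 3; x_3 = 6.5; y_3 = 8; z_3 = 0.5; w_3 = 3.5; d_3 = 2; x_4 = 4; y_4 = 10.5; z_4 = 3; w_4 = 4; d_4 = 1.5; x_5 = 10.5; y_5 = 9; z_5 = 5.5; h_5 = 2; x_6 = 5.5; y_6 = 2.5; z_6 = 3; h_6 = 4.5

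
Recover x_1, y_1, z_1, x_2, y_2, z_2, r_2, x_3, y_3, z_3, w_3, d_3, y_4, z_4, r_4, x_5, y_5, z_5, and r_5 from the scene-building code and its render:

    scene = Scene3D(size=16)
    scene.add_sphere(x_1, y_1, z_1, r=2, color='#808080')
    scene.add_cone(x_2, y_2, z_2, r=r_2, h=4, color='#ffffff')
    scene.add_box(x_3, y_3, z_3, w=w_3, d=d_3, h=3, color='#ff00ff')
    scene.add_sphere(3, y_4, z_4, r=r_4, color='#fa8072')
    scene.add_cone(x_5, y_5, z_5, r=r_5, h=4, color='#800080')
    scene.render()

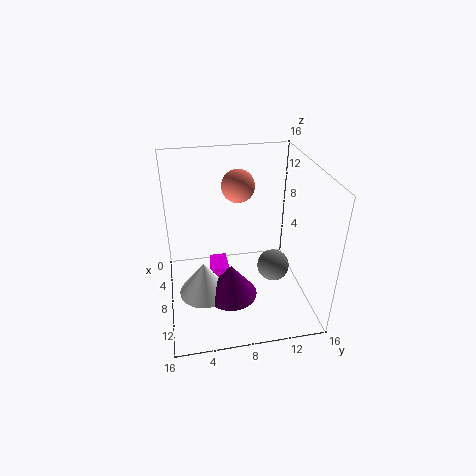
x_1 = 6
y_1 = 13
z_1 = 2
x_2 = 8
y_2 = 4
z_2 = 1
r_2 = 3
x_3 = 5
y_3 = 5
z_3 = 1
w_3 = 3
d_3 = 2
y_4 = 9
z_4 = 12
r_4 = 2
x_5 = 9
y_5 = 7
z_5 = 1
r_5 = 3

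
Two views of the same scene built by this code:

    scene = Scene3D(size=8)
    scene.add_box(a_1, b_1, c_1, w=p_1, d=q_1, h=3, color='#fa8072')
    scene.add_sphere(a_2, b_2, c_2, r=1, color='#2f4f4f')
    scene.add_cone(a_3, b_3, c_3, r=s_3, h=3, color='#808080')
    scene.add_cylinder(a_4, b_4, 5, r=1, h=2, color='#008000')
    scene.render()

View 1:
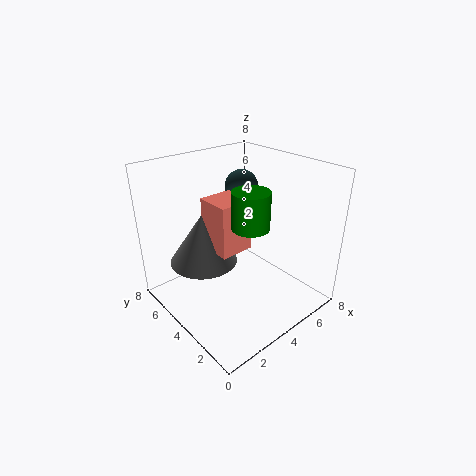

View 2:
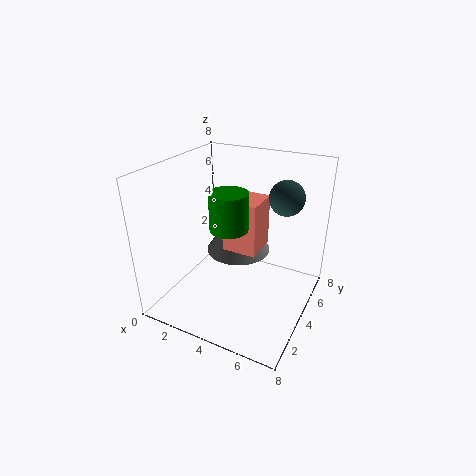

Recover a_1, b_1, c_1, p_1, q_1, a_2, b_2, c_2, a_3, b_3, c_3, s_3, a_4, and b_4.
a_1 = 3
b_1 = 4
c_1 = 3
p_1 = 2
q_1 = 2
a_2 = 6
b_2 = 6
c_2 = 6
a_3 = 3
b_3 = 6
c_3 = 2
s_3 = 2
a_4 = 4
b_4 = 3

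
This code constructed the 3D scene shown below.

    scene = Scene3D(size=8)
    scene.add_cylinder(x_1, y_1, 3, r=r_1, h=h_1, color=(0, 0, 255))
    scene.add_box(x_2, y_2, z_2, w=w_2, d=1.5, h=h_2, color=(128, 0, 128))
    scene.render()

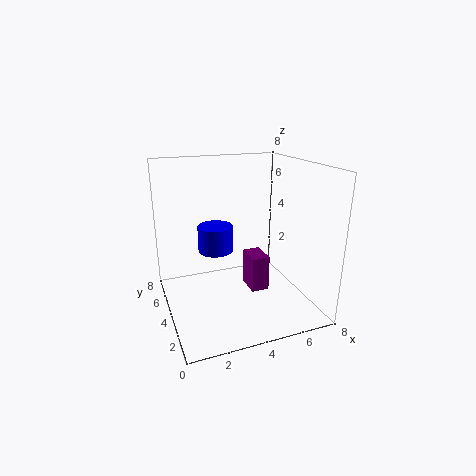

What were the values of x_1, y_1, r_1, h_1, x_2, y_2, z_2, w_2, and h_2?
x_1 = 3
y_1 = 5
r_1 = 1
h_1 = 1.5
x_2 = 4.5
y_2 = 3
z_2 = 1
w_2 = 1
h_2 = 2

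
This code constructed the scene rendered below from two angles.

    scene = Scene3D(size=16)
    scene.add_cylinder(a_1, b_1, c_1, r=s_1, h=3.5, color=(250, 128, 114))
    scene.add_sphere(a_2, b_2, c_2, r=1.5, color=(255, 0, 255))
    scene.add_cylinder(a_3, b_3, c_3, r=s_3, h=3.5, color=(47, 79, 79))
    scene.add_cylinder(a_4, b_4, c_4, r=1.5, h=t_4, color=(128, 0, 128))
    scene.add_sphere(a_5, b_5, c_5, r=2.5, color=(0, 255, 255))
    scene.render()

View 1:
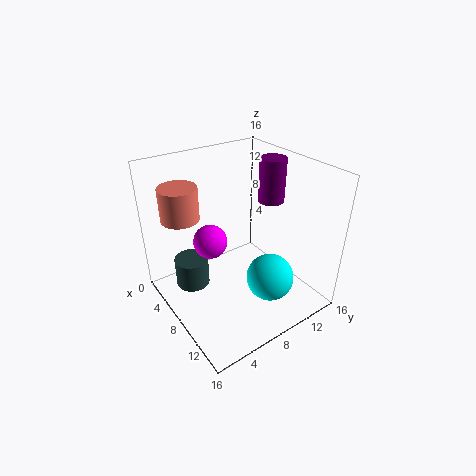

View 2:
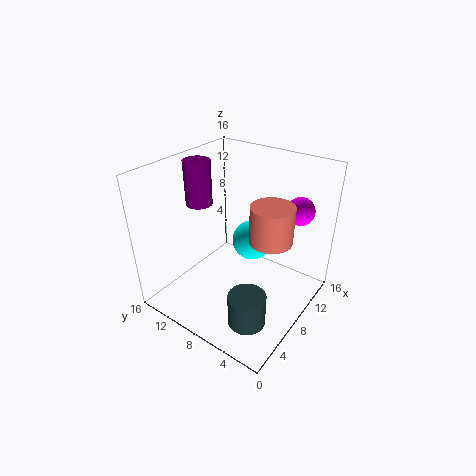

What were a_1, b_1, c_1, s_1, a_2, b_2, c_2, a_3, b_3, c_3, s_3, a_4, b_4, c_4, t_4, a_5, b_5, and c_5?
a_1 = 5.5
b_1 = 2.5
c_1 = 11
s_1 = 2
a_2 = 11.5
b_2 = 2.5
c_2 = 11.5
a_3 = 4
b_3 = 4
c_3 = 1
s_3 = 2
a_4 = 7.5
b_4 = 13
c_4 = 11
t_4 = 5
a_5 = 12.5
b_5 = 9
c_5 = 5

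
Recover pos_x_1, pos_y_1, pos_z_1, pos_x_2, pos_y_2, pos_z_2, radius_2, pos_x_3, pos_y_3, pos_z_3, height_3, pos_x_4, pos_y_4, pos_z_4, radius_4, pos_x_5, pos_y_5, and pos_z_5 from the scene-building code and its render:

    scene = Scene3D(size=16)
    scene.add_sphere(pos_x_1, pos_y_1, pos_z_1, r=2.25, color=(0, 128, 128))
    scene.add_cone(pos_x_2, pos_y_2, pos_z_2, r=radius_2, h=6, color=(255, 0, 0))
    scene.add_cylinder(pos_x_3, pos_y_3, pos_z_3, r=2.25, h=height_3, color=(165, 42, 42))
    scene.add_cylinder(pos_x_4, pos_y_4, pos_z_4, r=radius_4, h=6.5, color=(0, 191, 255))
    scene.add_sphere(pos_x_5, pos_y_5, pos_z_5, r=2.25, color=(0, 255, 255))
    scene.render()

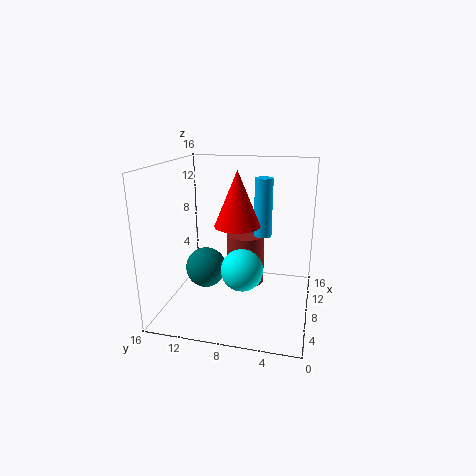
pos_x_1 = 7; pos_y_1 = 11.5; pos_z_1 = 4.5; pos_x_2 = 7.75; pos_y_2 = 8; pos_z_2 = 9.5; radius_2 = 2.5; pos_x_3 = 10.75; pos_y_3 = 7.75; pos_z_3 = 1.5; height_3 = 6; pos_x_4 = 9.5; pos_y_4 = 5.5; pos_z_4 = 8; radius_4 = 1; pos_x_5 = 5.75; pos_y_5 = 7; pos_z_5 = 5.25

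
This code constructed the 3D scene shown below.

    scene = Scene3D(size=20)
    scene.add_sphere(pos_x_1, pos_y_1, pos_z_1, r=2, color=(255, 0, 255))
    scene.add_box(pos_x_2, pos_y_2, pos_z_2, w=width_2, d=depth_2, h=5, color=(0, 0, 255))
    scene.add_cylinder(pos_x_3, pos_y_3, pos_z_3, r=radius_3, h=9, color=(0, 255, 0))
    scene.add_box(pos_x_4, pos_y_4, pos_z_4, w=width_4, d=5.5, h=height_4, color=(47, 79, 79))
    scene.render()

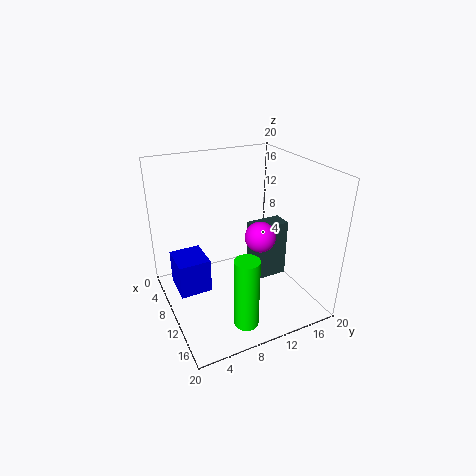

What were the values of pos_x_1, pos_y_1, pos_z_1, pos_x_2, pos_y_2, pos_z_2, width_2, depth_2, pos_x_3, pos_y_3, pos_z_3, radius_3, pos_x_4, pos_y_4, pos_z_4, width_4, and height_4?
pos_x_1 = 13.5; pos_y_1 = 11.5; pos_z_1 = 11.5; pos_x_2 = 4.5; pos_y_2 = 1.5; pos_z_2 = 2; width_2 = 5; depth_2 = 4.5; pos_x_3 = 18.5; pos_y_3 = 7; pos_z_3 = 3; radius_3 = 1.5; pos_x_4 = 6; pos_y_4 = 13.5; pos_z_4 = 1; width_4 = 3; height_4 = 9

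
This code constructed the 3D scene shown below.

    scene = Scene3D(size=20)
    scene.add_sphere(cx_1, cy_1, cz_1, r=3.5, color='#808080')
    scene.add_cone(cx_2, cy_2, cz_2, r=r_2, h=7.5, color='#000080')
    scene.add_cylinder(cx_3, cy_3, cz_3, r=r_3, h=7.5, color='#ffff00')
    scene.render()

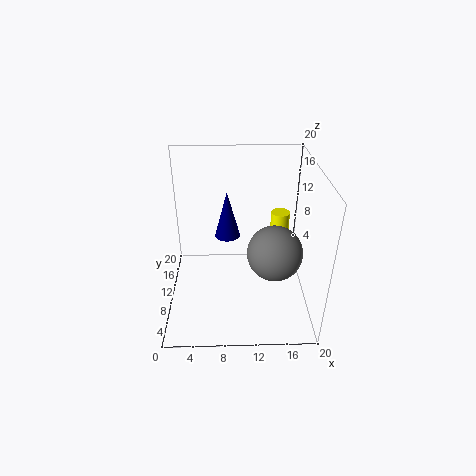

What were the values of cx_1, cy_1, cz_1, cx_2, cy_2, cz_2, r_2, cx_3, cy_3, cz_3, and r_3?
cx_1 = 14.5
cy_1 = 5.5
cz_1 = 10.5
cx_2 = 8.5
cy_2 = 16.5
cz_2 = 6.5
r_2 = 2
cx_3 = 17
cy_3 = 17.5
cz_3 = 2.5
r_3 = 1.5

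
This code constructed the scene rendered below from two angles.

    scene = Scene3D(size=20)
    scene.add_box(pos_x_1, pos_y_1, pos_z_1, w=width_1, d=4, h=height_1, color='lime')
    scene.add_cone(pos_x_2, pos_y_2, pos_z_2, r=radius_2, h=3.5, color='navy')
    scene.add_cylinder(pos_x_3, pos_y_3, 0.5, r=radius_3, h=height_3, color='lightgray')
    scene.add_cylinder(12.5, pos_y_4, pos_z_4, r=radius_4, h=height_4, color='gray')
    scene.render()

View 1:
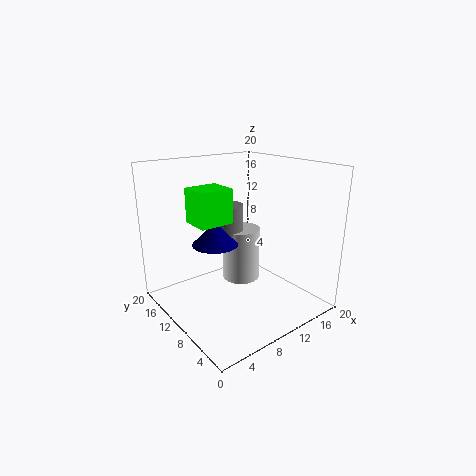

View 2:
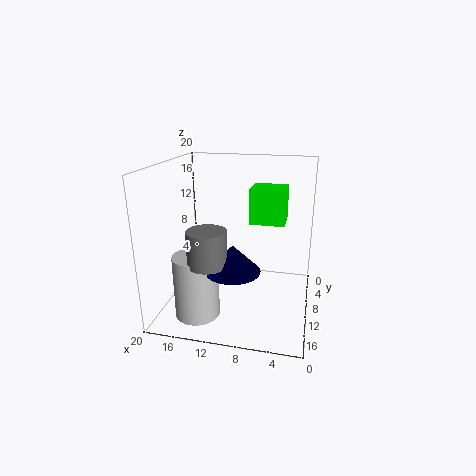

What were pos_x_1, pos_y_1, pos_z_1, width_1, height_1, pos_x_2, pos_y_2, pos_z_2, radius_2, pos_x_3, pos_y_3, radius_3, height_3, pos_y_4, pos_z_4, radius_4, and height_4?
pos_x_1 = 3.5; pos_y_1 = 8.5; pos_z_1 = 13; width_1 = 4.5; height_1 = 4.5; pos_x_2 = 9.5; pos_y_2 = 15; pos_z_2 = 7.5; radius_2 = 3.5; pos_x_3 = 14.5; pos_y_3 = 15; radius_3 = 3; height_3 = 8.5; pos_y_4 = 16; pos_z_4 = 8.5; radius_4 = 2.5; height_4 = 4.5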